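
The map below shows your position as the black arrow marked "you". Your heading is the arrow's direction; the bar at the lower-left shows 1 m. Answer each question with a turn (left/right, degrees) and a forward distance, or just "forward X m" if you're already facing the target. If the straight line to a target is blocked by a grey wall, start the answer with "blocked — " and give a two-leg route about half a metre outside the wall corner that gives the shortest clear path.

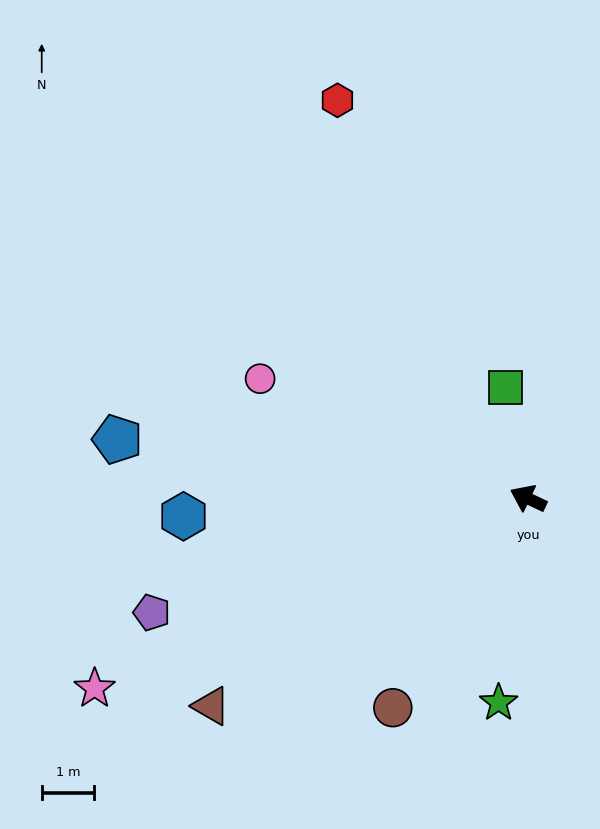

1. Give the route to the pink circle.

forward 5.6 m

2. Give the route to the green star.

turn left 107°, forward 3.9 m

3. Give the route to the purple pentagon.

turn left 42°, forward 7.5 m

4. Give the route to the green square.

turn right 53°, forward 2.2 m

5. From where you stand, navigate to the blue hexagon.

turn left 28°, forward 6.6 m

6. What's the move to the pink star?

turn left 49°, forward 9.0 m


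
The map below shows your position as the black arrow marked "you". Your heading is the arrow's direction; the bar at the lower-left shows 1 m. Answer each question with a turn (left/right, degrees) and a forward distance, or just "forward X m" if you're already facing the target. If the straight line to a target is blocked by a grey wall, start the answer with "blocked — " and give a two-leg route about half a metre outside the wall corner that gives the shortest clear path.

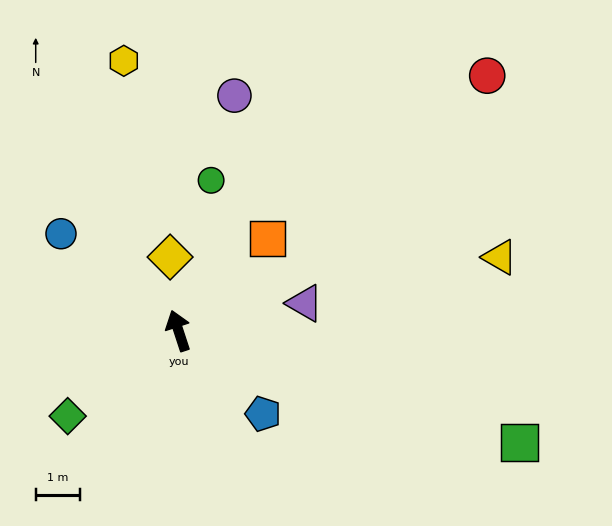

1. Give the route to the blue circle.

turn left 32°, forward 3.4 m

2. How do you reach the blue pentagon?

turn right 153°, forward 2.7 m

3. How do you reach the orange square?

turn right 62°, forward 2.9 m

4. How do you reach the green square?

turn right 126°, forward 8.0 m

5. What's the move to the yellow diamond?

turn right 12°, forward 1.7 m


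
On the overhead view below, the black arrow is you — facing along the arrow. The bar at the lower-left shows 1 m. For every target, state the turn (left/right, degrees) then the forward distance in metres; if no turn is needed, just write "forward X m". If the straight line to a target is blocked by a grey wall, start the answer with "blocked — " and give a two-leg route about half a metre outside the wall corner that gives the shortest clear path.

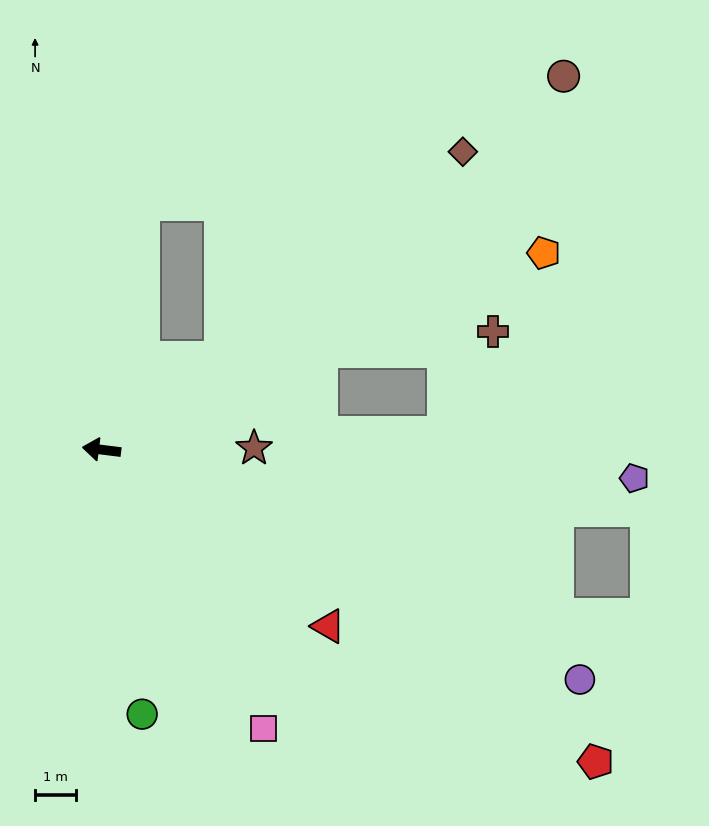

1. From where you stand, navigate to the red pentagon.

turn left 155°, forward 14.1 m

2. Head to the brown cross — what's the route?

blocked — turn right 149°, forward 5.8 m, then turn right 18°, forward 4.2 m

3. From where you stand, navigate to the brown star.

turn right 172°, forward 3.7 m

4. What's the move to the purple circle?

turn left 161°, forward 12.8 m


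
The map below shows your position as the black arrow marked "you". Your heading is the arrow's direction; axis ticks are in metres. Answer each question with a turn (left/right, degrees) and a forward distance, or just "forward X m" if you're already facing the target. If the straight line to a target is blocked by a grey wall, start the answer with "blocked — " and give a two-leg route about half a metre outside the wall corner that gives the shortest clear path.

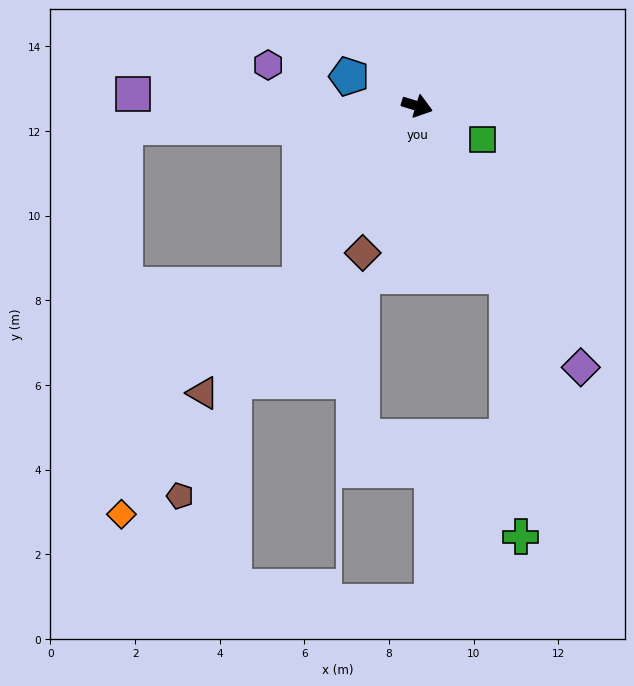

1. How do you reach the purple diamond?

turn right 41°, forward 7.3 m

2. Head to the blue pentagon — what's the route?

turn left 174°, forward 1.8 m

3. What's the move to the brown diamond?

turn right 93°, forward 3.7 m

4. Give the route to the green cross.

blocked — turn right 45°, forward 4.5 m, then turn right 25°, forward 6.2 m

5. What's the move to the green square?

turn right 10°, forward 1.7 m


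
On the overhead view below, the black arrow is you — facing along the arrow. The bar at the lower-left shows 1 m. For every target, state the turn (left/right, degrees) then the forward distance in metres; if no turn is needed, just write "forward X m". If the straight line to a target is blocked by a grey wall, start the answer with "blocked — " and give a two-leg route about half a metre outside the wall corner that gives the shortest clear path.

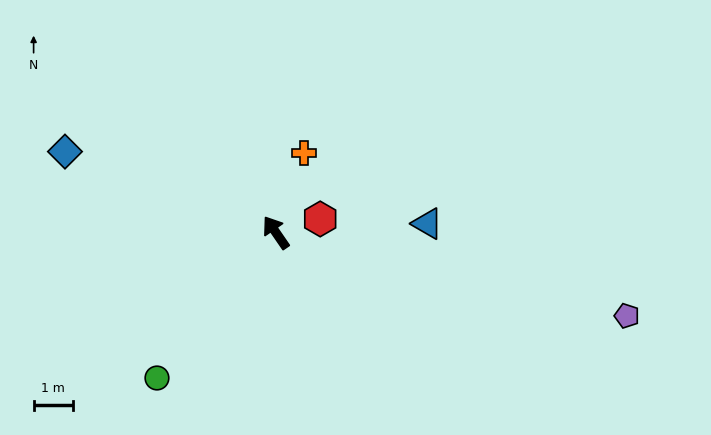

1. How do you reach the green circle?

turn left 106°, forward 4.8 m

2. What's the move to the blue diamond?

turn left 34°, forward 5.7 m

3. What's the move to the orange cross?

turn right 54°, forward 2.1 m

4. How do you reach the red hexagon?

turn right 108°, forward 1.2 m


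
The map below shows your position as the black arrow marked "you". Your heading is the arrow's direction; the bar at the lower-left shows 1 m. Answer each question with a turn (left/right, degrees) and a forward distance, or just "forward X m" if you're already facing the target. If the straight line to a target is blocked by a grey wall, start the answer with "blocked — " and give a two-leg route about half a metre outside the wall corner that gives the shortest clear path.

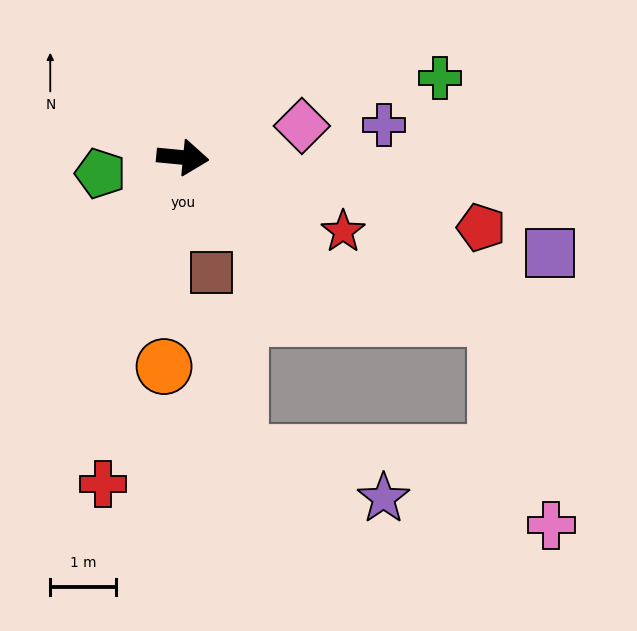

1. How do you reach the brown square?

turn right 71°, forward 1.8 m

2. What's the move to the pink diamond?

turn left 20°, forward 1.9 m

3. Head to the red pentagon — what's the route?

turn right 8°, forward 4.7 m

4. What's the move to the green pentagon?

turn right 164°, forward 1.3 m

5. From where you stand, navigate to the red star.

turn right 19°, forward 2.7 m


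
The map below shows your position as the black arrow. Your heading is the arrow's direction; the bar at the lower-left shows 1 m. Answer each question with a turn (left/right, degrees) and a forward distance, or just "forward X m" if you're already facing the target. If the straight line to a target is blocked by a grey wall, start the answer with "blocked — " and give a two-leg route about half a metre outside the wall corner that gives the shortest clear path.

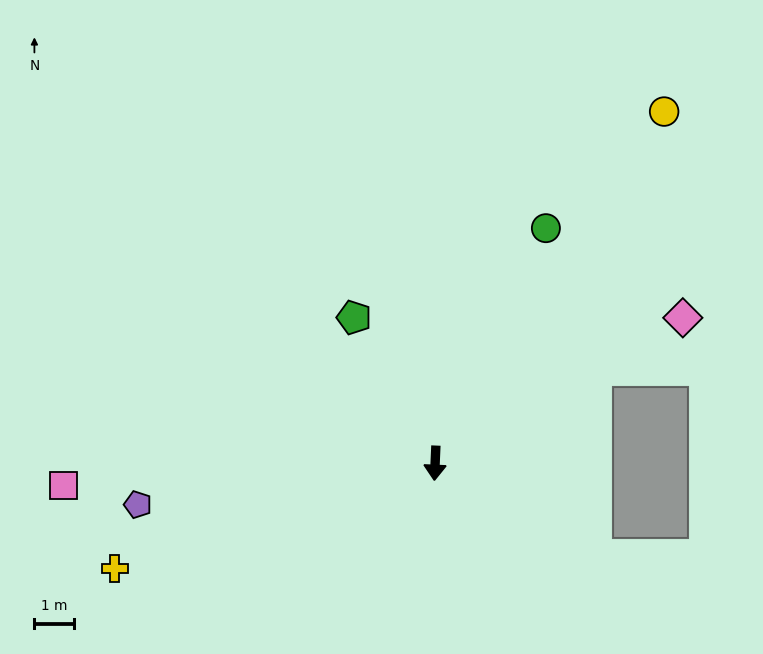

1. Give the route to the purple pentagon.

turn right 80°, forward 7.7 m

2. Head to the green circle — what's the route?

turn left 157°, forward 6.6 m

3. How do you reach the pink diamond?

turn left 123°, forward 7.3 m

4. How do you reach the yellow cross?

turn right 69°, forward 8.6 m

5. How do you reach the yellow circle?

turn left 149°, forward 10.7 m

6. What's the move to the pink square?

turn right 84°, forward 9.5 m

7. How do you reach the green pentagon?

turn right 148°, forward 4.3 m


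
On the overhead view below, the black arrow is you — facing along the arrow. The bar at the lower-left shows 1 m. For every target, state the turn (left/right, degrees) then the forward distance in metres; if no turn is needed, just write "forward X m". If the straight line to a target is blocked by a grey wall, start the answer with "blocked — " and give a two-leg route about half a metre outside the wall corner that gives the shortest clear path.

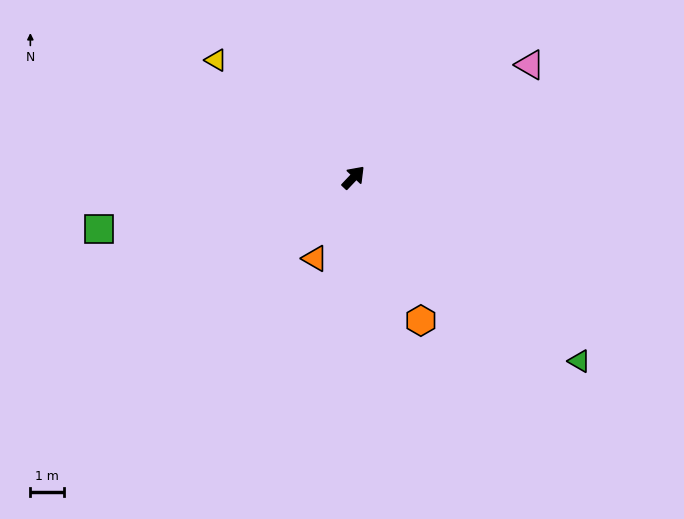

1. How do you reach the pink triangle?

turn right 14°, forward 6.1 m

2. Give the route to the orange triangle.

turn right 162°, forward 2.6 m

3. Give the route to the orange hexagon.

turn right 111°, forward 4.6 m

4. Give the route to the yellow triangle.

turn left 93°, forward 5.3 m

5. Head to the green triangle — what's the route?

turn right 86°, forward 8.5 m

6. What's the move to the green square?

turn left 145°, forward 7.6 m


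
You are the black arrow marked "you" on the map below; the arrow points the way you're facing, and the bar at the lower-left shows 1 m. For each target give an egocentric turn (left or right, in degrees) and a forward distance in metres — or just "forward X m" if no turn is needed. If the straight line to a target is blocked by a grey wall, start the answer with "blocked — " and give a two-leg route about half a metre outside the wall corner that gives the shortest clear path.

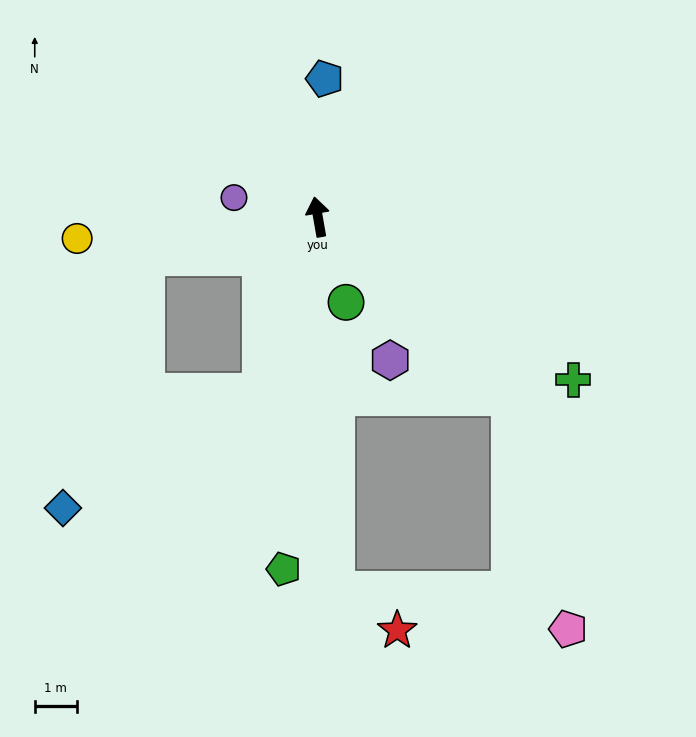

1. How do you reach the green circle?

turn right 172°, forward 2.1 m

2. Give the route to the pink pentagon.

blocked — turn right 144°, forward 6.2 m, then turn right 31°, forward 5.7 m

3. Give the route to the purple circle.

turn left 67°, forward 2.0 m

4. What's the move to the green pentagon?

turn left 165°, forward 8.4 m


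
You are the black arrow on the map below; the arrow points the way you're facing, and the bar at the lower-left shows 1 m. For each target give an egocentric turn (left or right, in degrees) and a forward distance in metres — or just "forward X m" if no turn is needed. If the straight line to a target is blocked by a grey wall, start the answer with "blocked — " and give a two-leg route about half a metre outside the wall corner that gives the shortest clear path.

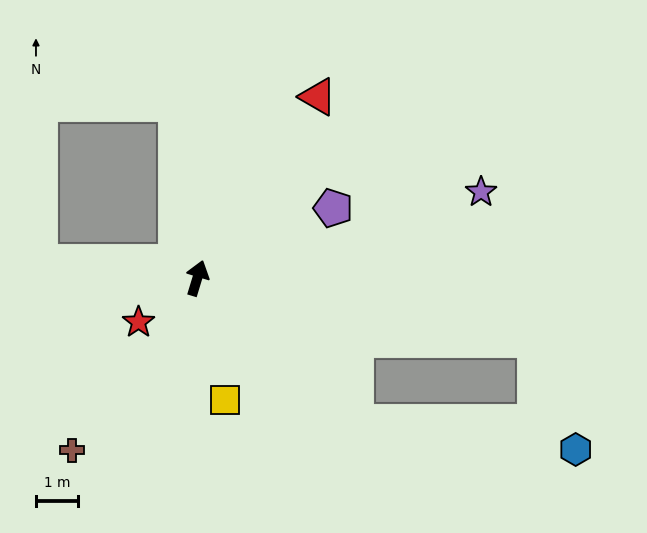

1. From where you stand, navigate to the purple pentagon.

turn right 46°, forward 3.6 m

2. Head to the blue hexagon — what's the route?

blocked — turn right 115°, forward 5.1 m, then turn left 35°, forward 5.3 m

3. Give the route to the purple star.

turn right 56°, forward 7.1 m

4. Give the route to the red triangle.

turn right 17°, forward 5.2 m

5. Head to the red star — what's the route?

turn left 144°, forward 1.8 m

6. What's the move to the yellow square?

turn right 150°, forward 3.0 m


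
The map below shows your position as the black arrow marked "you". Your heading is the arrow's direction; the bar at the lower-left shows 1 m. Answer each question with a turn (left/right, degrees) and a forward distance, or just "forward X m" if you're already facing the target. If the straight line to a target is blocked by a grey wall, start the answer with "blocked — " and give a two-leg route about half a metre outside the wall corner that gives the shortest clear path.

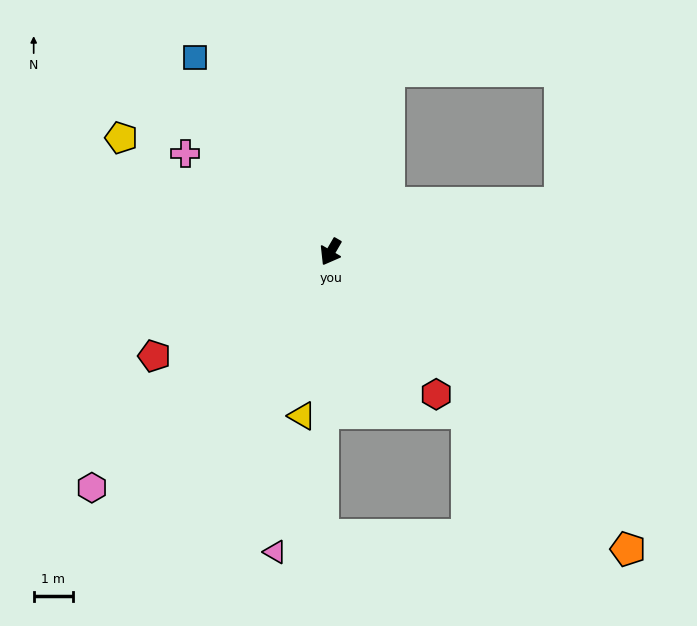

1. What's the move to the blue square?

turn right 115°, forward 6.0 m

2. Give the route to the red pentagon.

turn right 29°, forward 5.2 m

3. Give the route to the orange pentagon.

turn left 75°, forward 10.7 m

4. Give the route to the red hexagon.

turn left 67°, forward 4.5 m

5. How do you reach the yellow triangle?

turn left 20°, forward 4.2 m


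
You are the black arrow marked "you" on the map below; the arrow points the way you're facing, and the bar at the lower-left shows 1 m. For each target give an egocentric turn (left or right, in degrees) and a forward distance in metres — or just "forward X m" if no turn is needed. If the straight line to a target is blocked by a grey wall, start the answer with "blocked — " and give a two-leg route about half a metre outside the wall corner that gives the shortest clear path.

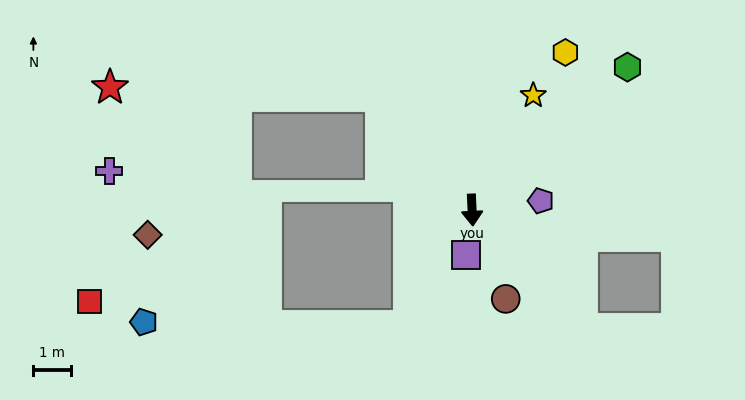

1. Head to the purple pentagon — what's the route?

turn left 95°, forward 1.8 m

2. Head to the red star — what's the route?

blocked — turn right 144°, forward 3.9 m, then turn left 50°, forward 7.2 m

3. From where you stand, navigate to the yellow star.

turn left 149°, forward 3.5 m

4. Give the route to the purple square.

turn right 11°, forward 1.2 m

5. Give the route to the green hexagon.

turn left 130°, forward 5.6 m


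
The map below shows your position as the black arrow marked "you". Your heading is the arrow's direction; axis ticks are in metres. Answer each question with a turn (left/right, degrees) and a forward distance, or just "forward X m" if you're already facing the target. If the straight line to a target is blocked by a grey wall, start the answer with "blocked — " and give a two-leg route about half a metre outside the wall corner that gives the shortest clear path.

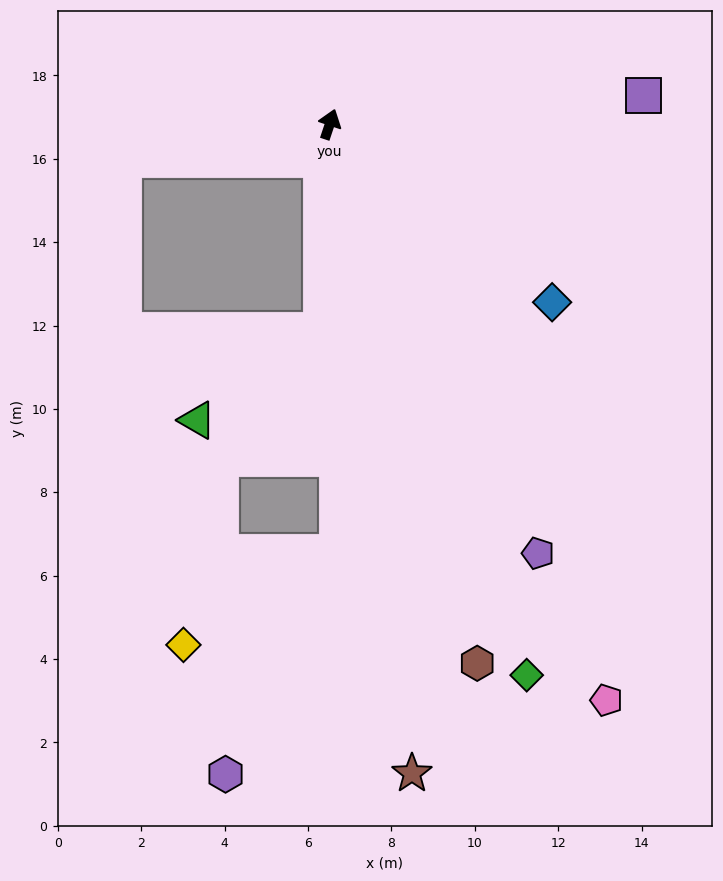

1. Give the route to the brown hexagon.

turn right 146°, forward 13.4 m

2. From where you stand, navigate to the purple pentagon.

turn right 136°, forward 11.4 m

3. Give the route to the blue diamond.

turn right 110°, forward 6.8 m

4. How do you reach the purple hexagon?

blocked — turn right 161°, forward 10.3 m, then turn right 27°, forward 6.0 m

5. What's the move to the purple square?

turn right 66°, forward 7.6 m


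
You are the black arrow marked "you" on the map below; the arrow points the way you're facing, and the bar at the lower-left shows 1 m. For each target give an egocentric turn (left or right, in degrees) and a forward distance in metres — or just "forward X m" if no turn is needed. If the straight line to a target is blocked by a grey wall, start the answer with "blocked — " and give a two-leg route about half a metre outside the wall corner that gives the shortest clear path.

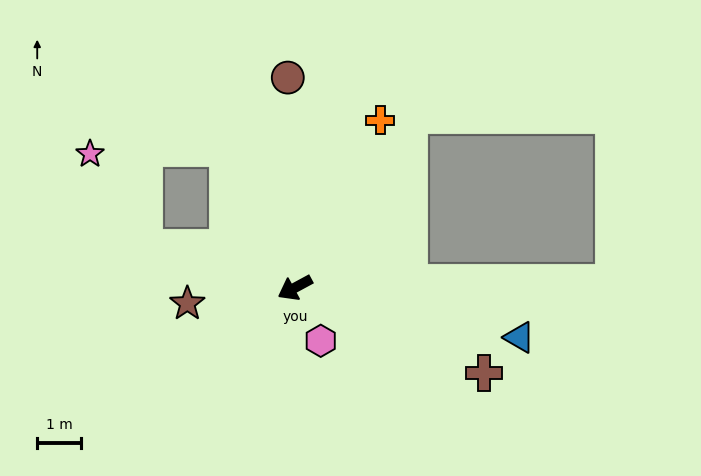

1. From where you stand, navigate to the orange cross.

turn right 145°, forward 4.3 m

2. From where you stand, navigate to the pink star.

blocked — turn right 43°, forward 3.6 m, then turn right 45°, forward 2.5 m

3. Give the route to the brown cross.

turn left 127°, forward 4.8 m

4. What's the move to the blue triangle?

turn left 139°, forward 5.3 m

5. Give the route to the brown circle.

turn right 116°, forward 4.8 m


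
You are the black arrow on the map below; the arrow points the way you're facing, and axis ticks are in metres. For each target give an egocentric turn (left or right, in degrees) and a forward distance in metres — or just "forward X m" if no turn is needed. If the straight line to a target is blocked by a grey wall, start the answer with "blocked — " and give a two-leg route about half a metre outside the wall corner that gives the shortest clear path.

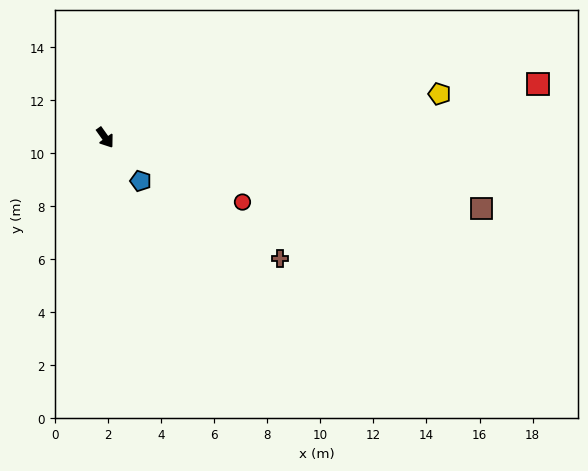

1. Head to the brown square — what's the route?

turn left 44°, forward 14.4 m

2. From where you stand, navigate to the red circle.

turn left 29°, forward 5.7 m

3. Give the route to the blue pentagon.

turn left 4°, forward 2.1 m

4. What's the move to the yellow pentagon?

turn left 62°, forward 12.7 m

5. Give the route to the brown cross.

turn left 20°, forward 8.0 m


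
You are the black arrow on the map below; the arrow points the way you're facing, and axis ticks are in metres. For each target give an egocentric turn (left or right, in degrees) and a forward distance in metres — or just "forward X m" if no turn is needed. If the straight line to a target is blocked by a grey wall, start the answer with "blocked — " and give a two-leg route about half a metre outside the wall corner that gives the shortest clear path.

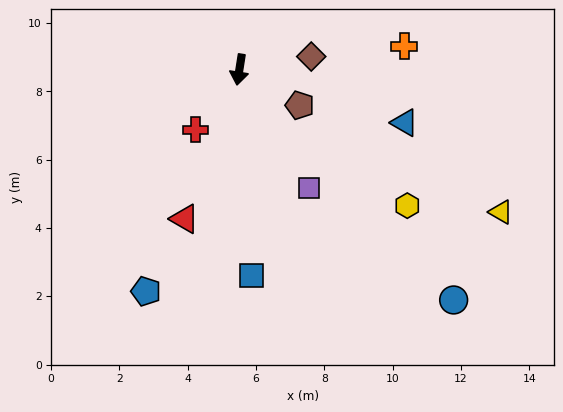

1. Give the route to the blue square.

turn left 12°, forward 6.0 m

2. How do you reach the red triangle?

turn right 11°, forward 4.7 m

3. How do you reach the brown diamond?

turn left 109°, forward 2.1 m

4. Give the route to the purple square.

turn left 39°, forward 4.0 m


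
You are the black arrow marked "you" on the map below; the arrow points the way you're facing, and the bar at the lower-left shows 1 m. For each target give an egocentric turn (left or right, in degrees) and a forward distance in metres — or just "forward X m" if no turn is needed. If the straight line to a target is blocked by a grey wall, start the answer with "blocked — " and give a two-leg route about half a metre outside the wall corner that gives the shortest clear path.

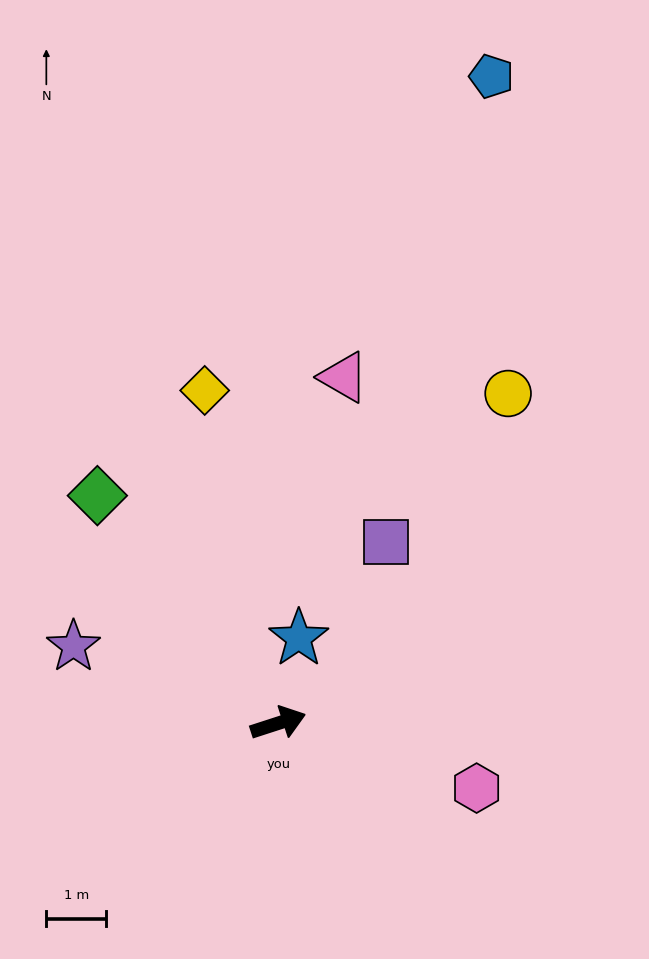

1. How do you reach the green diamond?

turn left 111°, forward 4.9 m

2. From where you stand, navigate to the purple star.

turn left 141°, forward 3.7 m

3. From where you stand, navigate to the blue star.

turn left 58°, forward 1.5 m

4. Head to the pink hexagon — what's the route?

turn right 36°, forward 3.5 m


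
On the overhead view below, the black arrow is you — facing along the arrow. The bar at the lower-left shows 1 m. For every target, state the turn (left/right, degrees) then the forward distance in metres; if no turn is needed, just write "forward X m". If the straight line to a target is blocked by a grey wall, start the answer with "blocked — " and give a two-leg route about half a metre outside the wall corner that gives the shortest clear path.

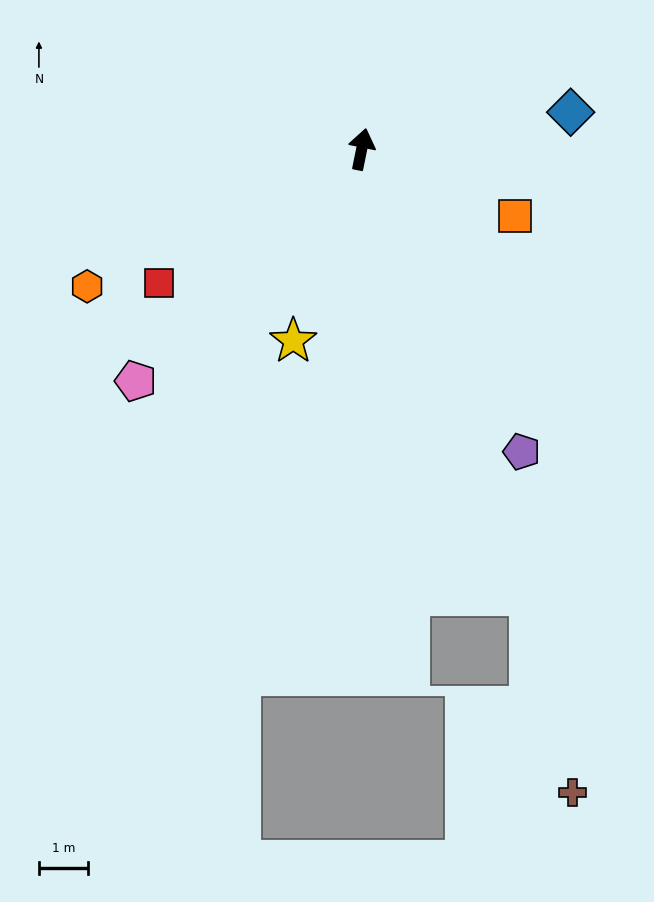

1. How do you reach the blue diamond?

turn right 68°, forward 4.4 m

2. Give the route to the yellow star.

turn left 172°, forward 4.2 m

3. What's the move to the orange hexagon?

turn left 128°, forward 6.3 m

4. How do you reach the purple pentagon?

turn right 141°, forward 7.0 m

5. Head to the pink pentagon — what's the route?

turn left 147°, forward 6.7 m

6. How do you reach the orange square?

turn right 102°, forward 3.4 m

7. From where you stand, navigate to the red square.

turn left 135°, forward 5.0 m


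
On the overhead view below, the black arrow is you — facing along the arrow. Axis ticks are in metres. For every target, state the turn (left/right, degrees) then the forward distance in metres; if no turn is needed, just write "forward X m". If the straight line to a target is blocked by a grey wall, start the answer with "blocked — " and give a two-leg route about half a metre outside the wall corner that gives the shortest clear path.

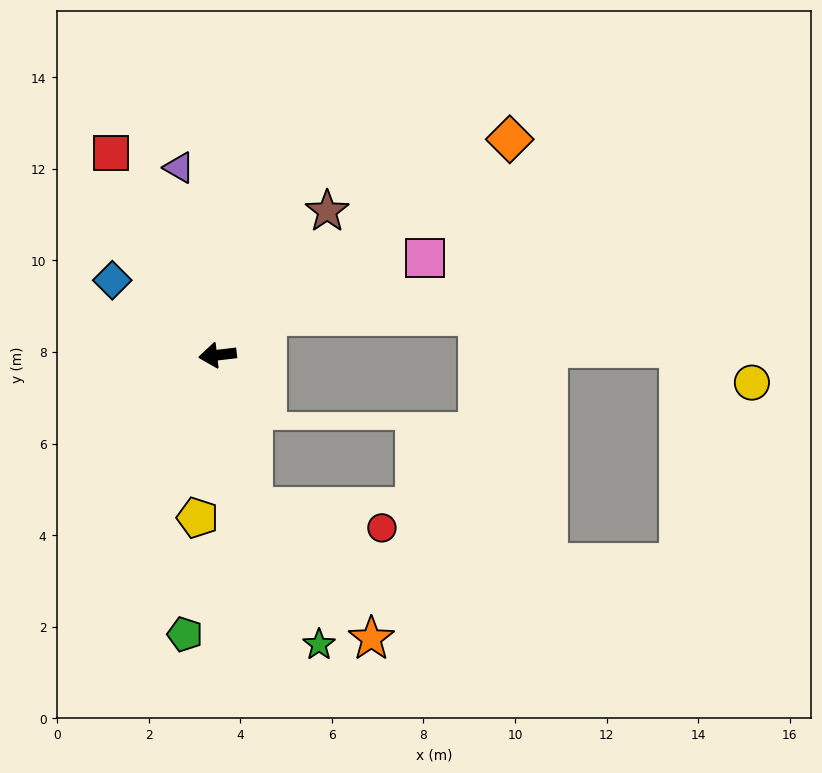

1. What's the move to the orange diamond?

turn right 150°, forward 7.9 m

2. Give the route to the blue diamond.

turn right 42°, forward 2.8 m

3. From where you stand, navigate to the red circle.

blocked — turn left 97°, forward 3.4 m, then turn left 67°, forward 2.9 m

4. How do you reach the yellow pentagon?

turn left 76°, forward 3.6 m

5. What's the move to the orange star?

blocked — turn left 97°, forward 3.4 m, then turn left 28°, forward 3.9 m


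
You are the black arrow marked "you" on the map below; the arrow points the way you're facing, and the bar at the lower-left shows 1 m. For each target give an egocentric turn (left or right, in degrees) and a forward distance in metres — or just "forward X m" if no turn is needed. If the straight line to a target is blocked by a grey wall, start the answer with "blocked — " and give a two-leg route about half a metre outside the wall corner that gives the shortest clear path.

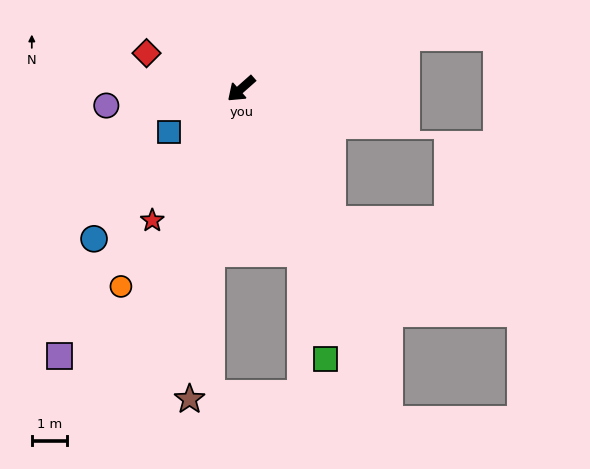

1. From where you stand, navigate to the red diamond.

turn right 62°, forward 2.8 m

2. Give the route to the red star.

turn left 14°, forward 4.5 m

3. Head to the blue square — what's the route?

turn right 11°, forward 2.4 m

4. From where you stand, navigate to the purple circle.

turn right 34°, forward 3.8 m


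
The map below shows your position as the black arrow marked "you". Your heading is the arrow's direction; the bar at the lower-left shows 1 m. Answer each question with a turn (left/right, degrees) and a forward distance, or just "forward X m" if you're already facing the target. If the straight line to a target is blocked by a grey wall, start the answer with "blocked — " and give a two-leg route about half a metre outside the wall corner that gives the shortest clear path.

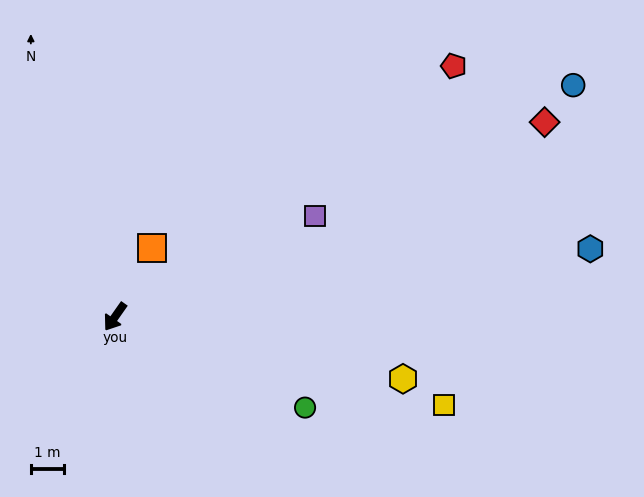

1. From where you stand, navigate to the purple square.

turn left 152°, forward 6.8 m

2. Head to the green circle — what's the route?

turn left 100°, forward 6.4 m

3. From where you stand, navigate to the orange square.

turn right 173°, forward 2.4 m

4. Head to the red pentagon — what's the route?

turn left 162°, forward 12.7 m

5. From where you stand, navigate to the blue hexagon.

turn left 133°, forward 14.5 m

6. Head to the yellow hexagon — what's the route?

turn left 113°, forward 8.9 m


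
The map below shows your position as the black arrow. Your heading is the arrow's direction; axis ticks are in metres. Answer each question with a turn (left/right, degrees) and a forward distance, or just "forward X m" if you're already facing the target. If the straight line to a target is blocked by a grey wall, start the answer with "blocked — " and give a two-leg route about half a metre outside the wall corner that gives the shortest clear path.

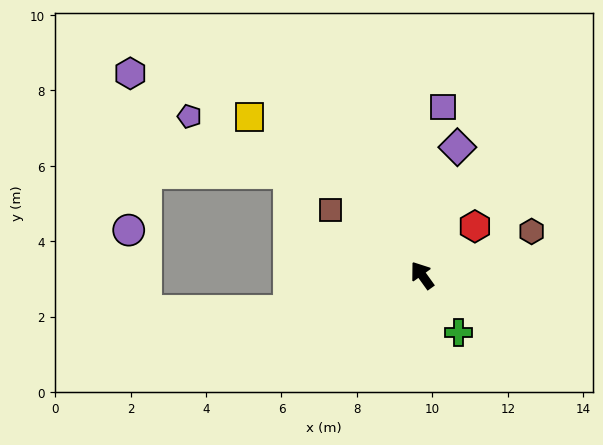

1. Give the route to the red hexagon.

turn right 83°, forward 1.9 m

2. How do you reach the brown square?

turn left 19°, forward 3.0 m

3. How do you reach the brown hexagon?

turn right 104°, forward 3.1 m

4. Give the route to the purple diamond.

turn right 51°, forward 3.5 m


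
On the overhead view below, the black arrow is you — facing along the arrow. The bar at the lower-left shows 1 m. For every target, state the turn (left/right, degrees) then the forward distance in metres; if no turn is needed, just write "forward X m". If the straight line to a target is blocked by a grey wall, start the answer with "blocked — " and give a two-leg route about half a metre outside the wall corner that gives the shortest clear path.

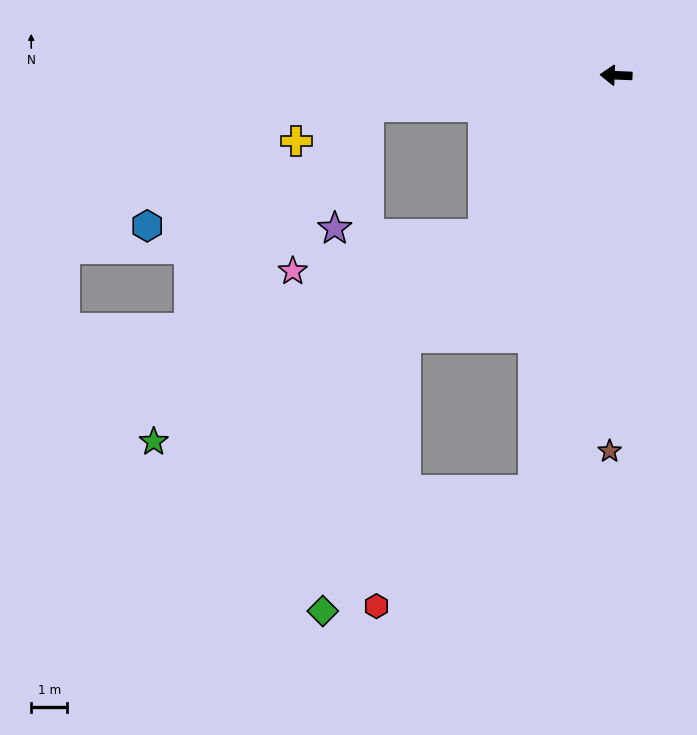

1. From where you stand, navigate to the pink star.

blocked — turn left 53°, forward 5.7 m, then turn right 40°, forward 5.4 m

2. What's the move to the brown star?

turn left 91°, forward 10.4 m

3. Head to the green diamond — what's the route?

blocked — turn left 54°, forward 9.3 m, then turn left 21°, forward 7.9 m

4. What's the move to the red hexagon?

blocked — turn left 54°, forward 9.3 m, then turn left 32°, forward 7.5 m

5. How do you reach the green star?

blocked — turn left 53°, forward 5.7 m, then turn right 19°, forward 10.8 m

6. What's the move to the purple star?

blocked — turn left 10°, forward 6.9 m, then turn left 67°, forward 3.5 m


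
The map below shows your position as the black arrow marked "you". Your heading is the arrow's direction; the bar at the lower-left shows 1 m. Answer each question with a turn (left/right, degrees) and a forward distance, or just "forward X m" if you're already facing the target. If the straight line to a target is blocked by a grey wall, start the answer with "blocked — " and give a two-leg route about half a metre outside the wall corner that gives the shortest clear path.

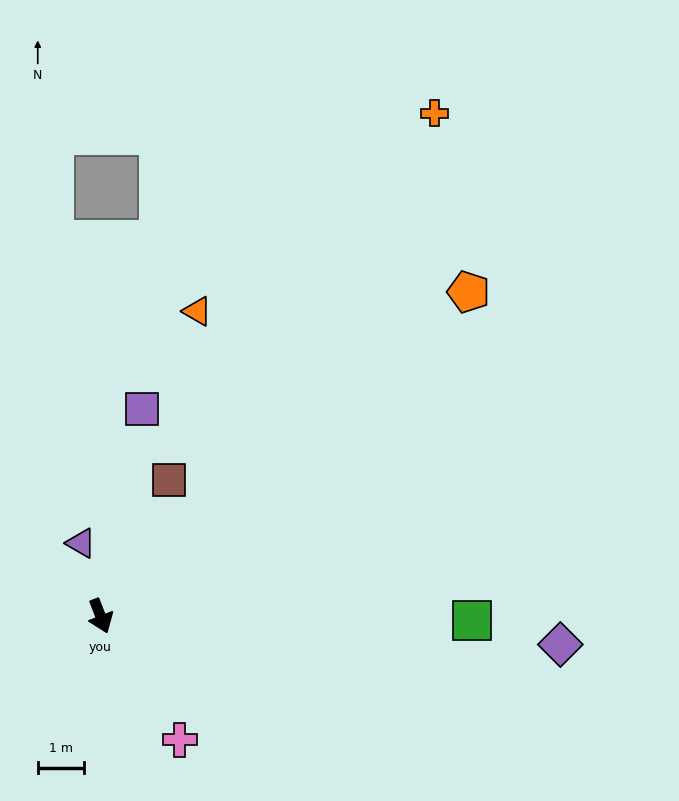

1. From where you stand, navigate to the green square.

turn left 68°, forward 8.0 m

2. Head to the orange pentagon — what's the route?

turn left 110°, forward 10.6 m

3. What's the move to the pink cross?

turn left 11°, forward 3.2 m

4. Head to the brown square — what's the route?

turn left 132°, forward 3.3 m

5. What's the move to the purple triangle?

turn left 174°, forward 1.6 m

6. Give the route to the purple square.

turn left 147°, forward 4.6 m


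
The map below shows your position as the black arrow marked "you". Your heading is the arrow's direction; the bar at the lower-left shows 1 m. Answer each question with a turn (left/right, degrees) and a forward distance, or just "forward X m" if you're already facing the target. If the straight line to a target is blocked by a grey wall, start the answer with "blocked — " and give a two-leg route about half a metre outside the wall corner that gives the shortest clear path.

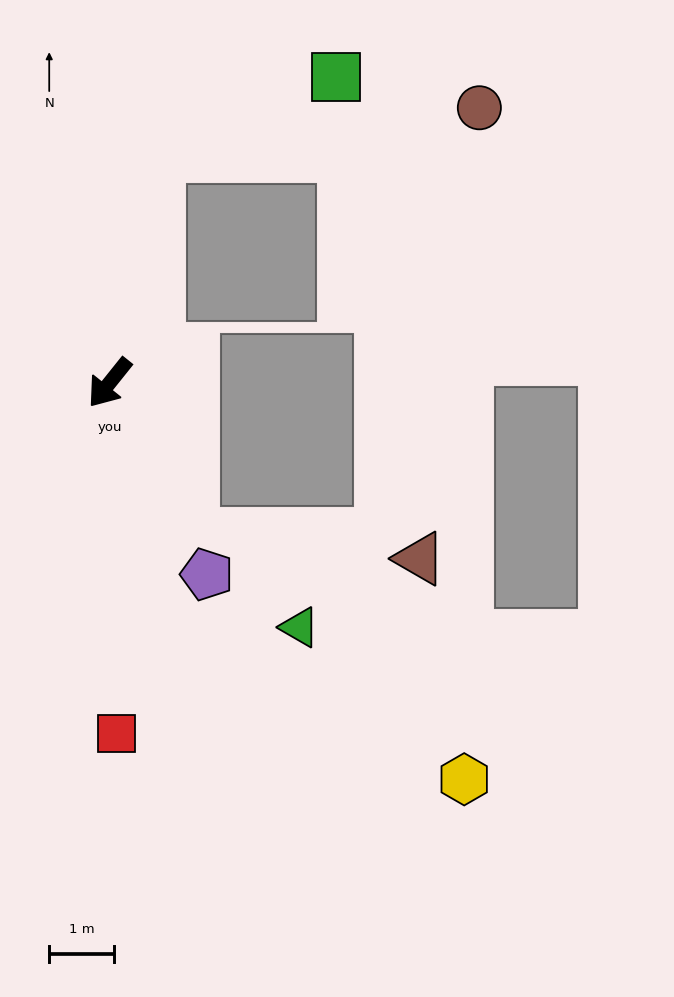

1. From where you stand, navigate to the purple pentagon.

turn left 66°, forward 3.3 m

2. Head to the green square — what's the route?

blocked — turn right 153°, forward 3.6 m, then turn right 55°, forward 3.0 m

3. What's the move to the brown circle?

blocked — turn right 153°, forward 3.6 m, then turn right 70°, forward 5.0 m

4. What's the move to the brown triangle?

blocked — turn left 67°, forward 2.7 m, then turn left 56°, forward 3.6 m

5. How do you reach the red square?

turn left 40°, forward 5.5 m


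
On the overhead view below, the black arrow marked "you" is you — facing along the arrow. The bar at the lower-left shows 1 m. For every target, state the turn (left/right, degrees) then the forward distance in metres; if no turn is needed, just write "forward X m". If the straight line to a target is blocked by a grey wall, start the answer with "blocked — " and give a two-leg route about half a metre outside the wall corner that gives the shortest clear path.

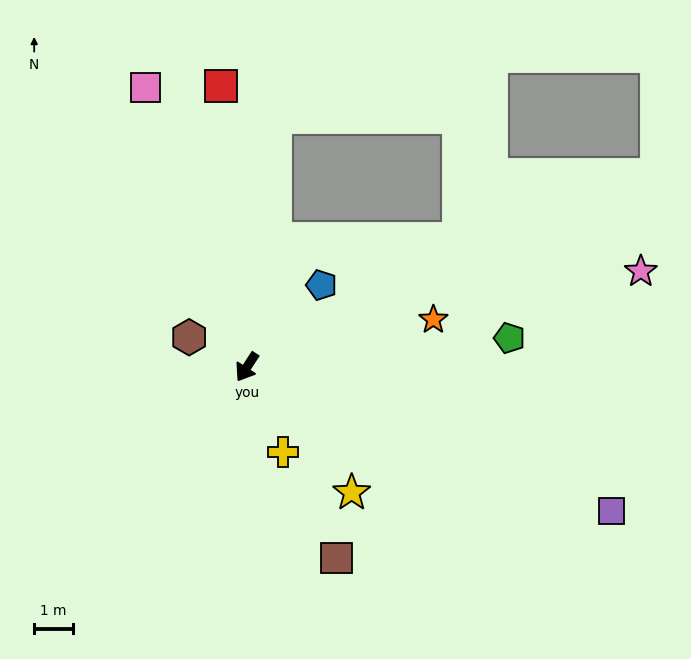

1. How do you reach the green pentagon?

turn left 129°, forward 6.8 m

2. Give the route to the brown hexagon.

turn right 84°, forward 1.7 m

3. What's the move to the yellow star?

turn left 73°, forward 4.2 m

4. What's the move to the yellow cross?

turn left 56°, forward 2.4 m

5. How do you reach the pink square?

turn right 127°, forward 7.7 m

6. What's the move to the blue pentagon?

turn left 171°, forward 2.9 m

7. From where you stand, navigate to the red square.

turn right 142°, forward 7.3 m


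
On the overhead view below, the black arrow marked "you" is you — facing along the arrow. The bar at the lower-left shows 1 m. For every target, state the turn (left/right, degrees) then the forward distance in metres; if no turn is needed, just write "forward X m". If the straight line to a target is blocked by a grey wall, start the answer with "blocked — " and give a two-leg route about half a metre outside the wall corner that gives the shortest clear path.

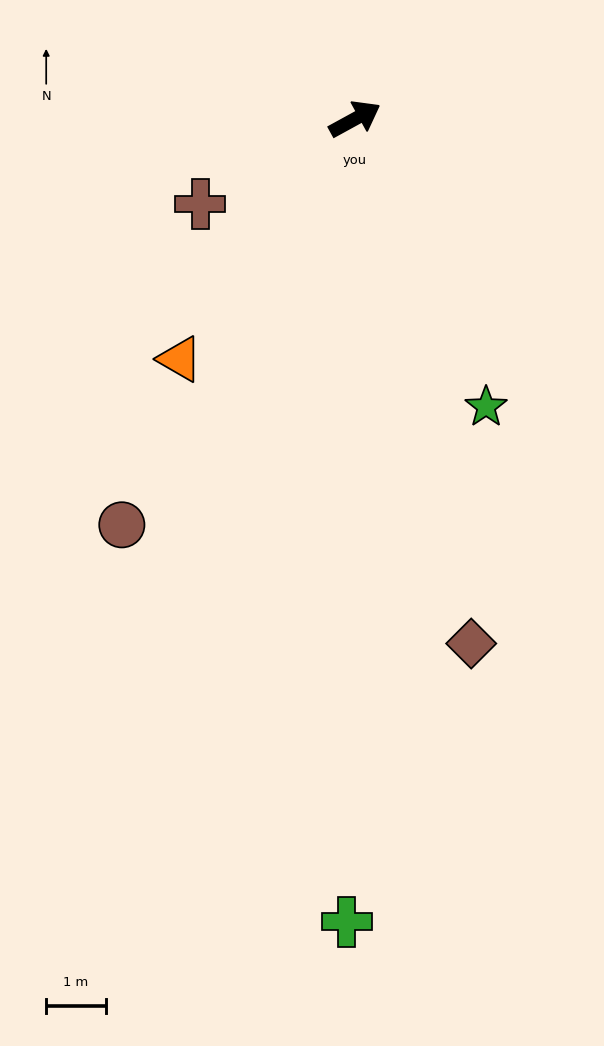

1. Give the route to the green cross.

turn right 119°, forward 13.5 m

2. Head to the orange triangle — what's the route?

turn right 155°, forward 5.0 m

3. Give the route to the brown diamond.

turn right 106°, forward 9.0 m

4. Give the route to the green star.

turn right 94°, forward 5.3 m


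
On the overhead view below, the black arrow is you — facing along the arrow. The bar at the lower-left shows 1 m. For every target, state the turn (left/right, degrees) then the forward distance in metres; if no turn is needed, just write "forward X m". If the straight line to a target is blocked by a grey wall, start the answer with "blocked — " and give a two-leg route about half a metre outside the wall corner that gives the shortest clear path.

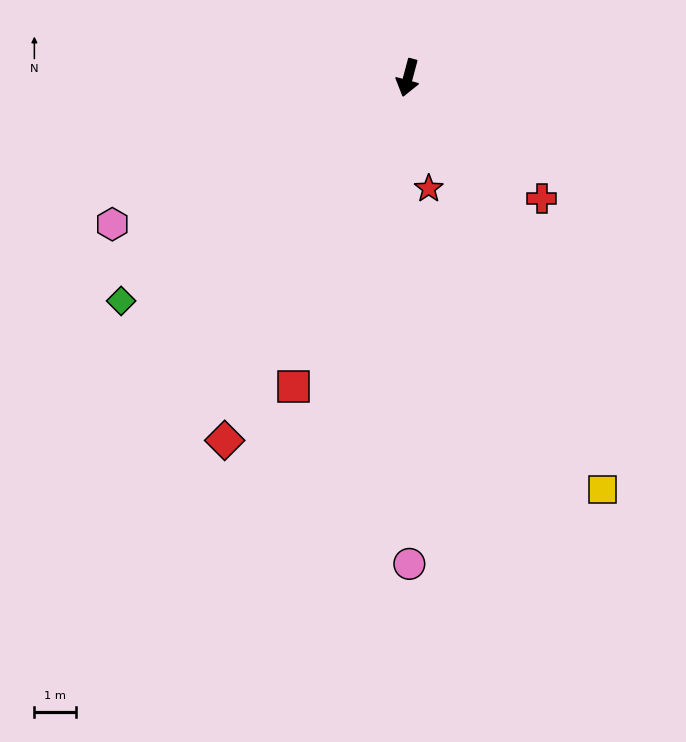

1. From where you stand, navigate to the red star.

turn left 26°, forward 2.7 m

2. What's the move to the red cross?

turn left 63°, forward 4.3 m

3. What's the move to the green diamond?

turn right 37°, forward 8.6 m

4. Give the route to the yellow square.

turn left 40°, forward 10.8 m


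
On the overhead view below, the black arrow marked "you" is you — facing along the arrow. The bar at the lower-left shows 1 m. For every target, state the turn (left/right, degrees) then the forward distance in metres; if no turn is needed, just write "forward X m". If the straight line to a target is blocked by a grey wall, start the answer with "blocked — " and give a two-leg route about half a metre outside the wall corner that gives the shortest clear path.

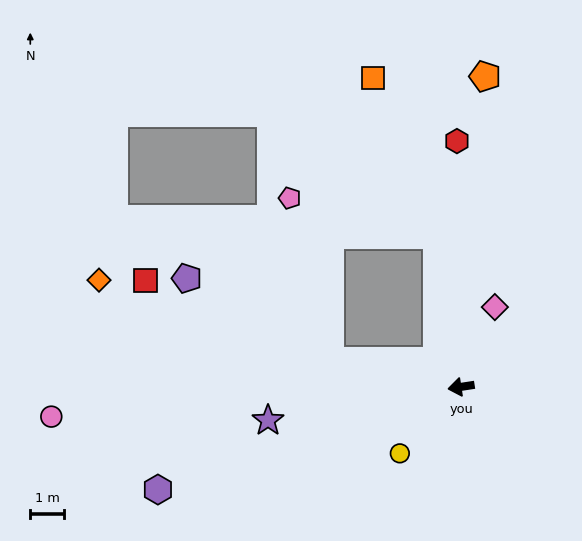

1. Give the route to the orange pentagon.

turn right 103°, forward 9.3 m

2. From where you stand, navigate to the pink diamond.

turn right 122°, forward 2.6 m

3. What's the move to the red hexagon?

turn right 98°, forward 7.4 m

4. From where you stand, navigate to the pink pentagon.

blocked — turn right 20°, forward 4.0 m, then turn right 65°, forward 5.0 m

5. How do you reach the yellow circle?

turn left 39°, forward 2.7 m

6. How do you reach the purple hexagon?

turn left 10°, forward 9.6 m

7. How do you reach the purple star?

forward 5.9 m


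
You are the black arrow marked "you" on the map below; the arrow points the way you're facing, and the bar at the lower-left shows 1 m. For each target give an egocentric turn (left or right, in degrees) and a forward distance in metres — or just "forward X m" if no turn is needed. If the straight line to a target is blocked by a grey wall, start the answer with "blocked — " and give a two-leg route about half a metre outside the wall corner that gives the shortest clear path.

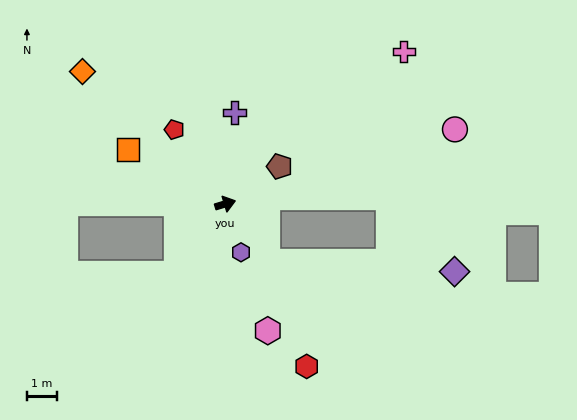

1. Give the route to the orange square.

turn left 134°, forward 3.7 m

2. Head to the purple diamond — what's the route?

blocked — turn right 71°, forward 2.4 m, then turn left 51°, forward 6.2 m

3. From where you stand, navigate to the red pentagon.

turn left 108°, forward 3.0 m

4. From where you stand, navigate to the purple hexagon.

turn right 89°, forward 1.7 m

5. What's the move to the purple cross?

turn left 67°, forward 3.1 m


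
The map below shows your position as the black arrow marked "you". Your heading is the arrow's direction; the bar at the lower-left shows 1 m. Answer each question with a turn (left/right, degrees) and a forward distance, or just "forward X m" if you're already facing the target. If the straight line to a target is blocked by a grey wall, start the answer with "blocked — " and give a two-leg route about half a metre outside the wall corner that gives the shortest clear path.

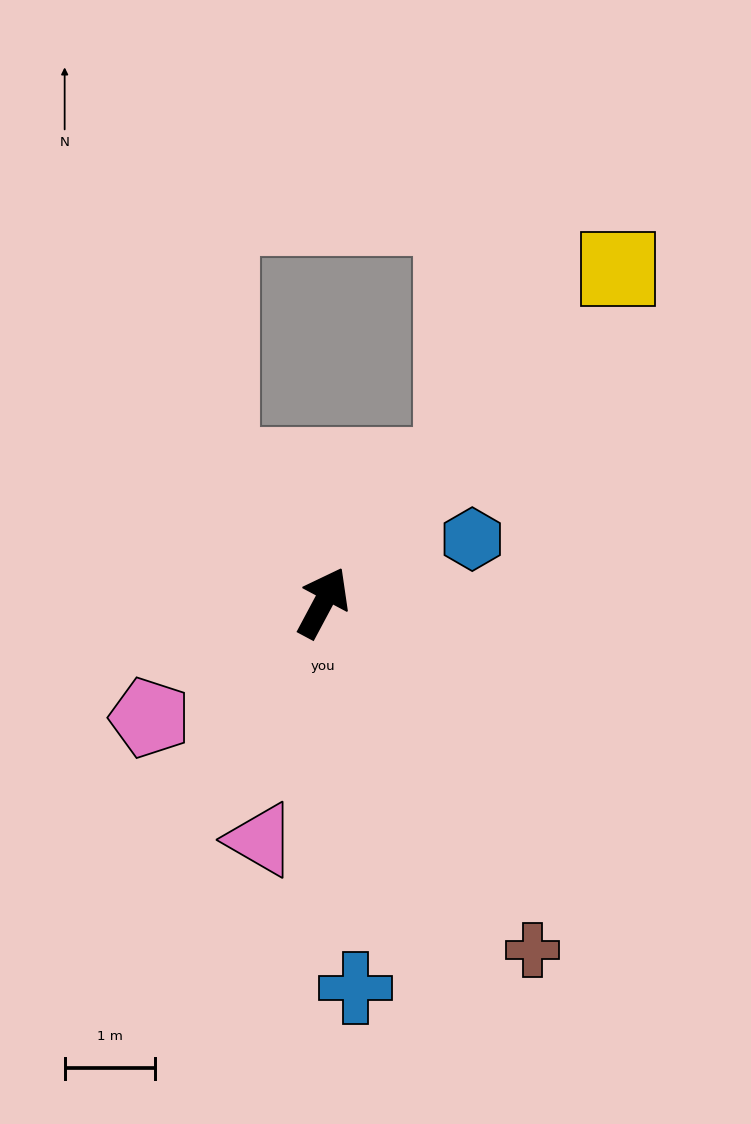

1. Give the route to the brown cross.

turn right 121°, forward 4.5 m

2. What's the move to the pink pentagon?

turn left 152°, forward 2.3 m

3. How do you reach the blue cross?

turn right 147°, forward 4.3 m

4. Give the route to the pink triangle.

turn right 167°, forward 2.7 m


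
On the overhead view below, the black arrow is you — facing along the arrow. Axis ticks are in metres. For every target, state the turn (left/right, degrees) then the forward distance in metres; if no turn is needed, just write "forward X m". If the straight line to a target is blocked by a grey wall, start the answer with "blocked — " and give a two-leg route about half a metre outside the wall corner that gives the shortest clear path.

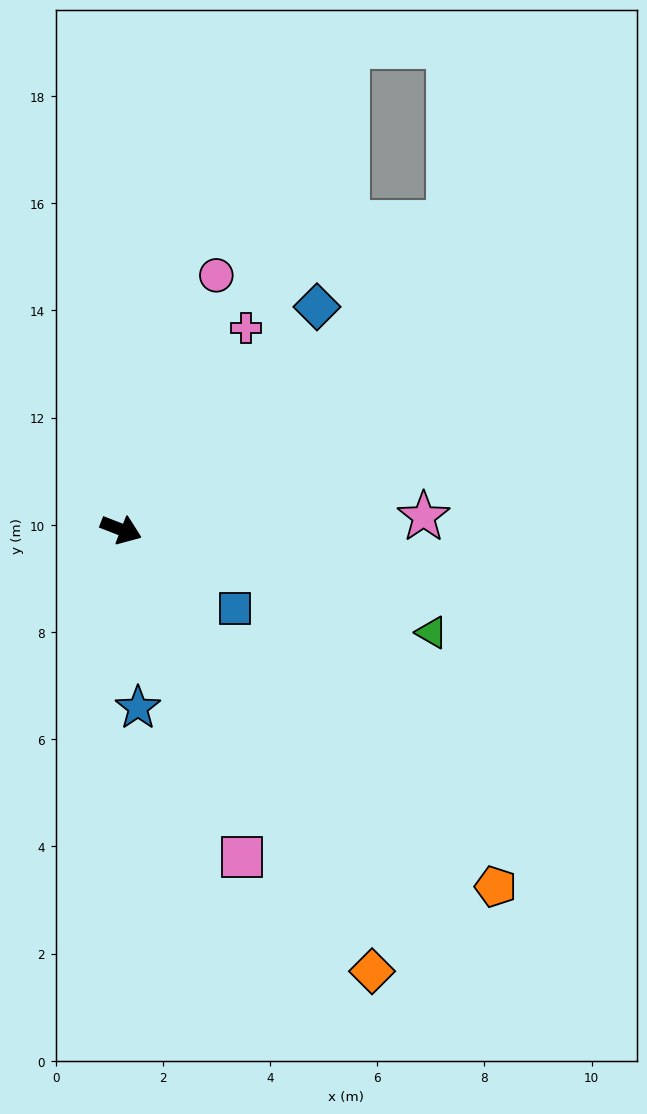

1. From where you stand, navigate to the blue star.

turn right 63°, forward 3.3 m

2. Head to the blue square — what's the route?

turn right 14°, forward 2.6 m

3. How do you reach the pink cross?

turn left 80°, forward 4.4 m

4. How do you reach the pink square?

turn right 48°, forward 6.5 m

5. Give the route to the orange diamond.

turn right 39°, forward 9.5 m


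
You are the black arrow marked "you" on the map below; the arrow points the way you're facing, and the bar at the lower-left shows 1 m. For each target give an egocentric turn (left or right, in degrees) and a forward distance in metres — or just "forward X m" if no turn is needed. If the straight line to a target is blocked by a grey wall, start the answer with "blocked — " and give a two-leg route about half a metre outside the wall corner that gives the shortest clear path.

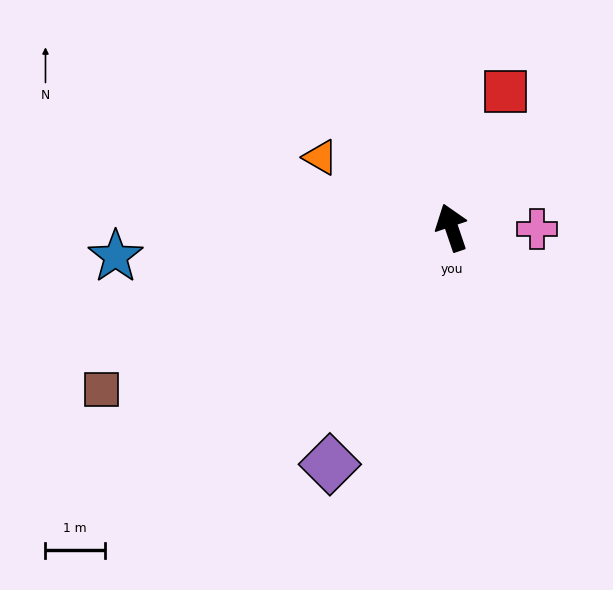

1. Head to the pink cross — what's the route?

turn right 110°, forward 1.4 m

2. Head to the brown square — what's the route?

turn left 96°, forward 6.5 m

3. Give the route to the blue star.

turn left 76°, forward 5.7 m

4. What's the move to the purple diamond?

turn left 134°, forward 4.5 m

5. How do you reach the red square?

turn right 40°, forward 2.5 m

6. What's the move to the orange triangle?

turn left 43°, forward 2.5 m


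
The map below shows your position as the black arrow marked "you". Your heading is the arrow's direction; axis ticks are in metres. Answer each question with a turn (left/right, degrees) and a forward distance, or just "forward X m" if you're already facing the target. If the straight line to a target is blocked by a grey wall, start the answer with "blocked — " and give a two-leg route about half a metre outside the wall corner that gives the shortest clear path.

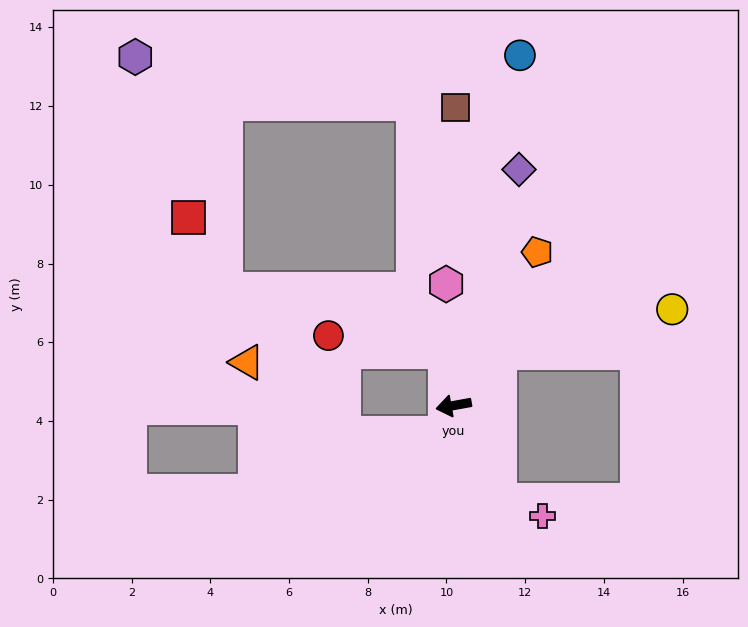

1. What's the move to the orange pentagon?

turn right 129°, forward 4.4 m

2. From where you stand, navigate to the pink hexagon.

turn right 97°, forward 3.1 m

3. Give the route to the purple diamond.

turn right 116°, forward 6.2 m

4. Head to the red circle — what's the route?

blocked — turn right 91°, forward 1.4 m, then turn left 72°, forward 3.0 m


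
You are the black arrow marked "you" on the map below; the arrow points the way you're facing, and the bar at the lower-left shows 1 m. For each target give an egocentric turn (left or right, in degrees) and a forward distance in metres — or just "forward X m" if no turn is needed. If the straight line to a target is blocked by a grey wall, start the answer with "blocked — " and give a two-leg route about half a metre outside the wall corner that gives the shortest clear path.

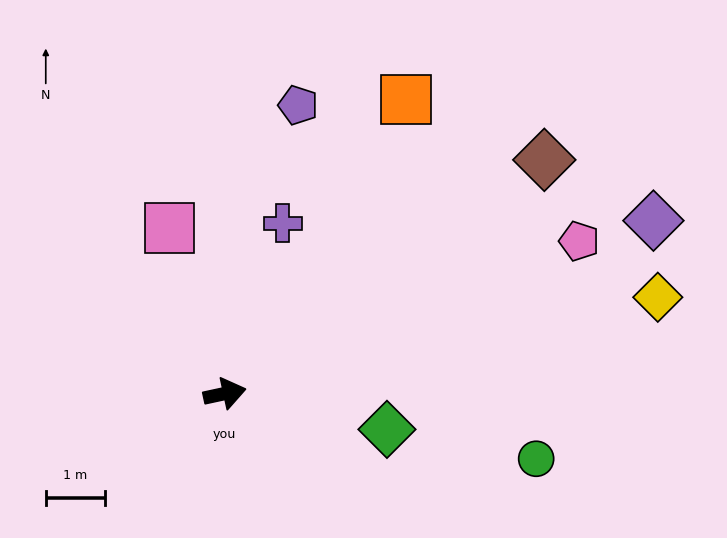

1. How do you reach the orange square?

turn left 46°, forward 5.8 m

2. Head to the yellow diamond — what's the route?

forward 7.5 m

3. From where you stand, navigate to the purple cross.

turn left 59°, forward 3.0 m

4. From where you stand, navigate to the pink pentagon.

turn left 11°, forward 6.5 m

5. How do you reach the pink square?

turn left 96°, forward 2.9 m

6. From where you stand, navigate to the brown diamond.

turn left 24°, forward 6.7 m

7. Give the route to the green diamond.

turn right 25°, forward 2.8 m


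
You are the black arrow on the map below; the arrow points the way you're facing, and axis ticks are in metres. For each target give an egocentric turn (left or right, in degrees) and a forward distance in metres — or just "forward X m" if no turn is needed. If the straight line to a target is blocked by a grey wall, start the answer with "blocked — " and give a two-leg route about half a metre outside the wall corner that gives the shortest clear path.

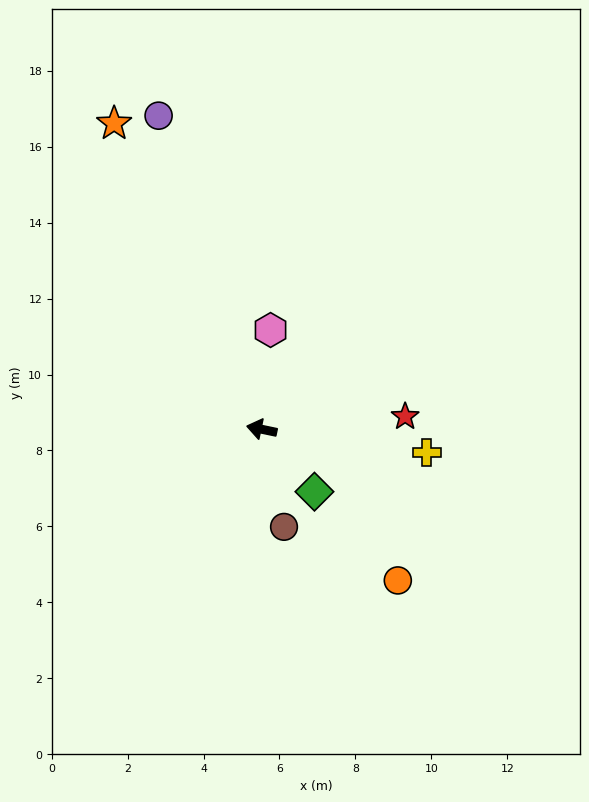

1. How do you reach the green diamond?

turn left 142°, forward 2.2 m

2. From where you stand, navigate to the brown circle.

turn left 115°, forward 2.6 m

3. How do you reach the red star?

turn right 163°, forward 3.8 m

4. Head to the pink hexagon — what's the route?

turn right 83°, forward 2.6 m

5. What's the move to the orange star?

turn right 52°, forward 8.9 m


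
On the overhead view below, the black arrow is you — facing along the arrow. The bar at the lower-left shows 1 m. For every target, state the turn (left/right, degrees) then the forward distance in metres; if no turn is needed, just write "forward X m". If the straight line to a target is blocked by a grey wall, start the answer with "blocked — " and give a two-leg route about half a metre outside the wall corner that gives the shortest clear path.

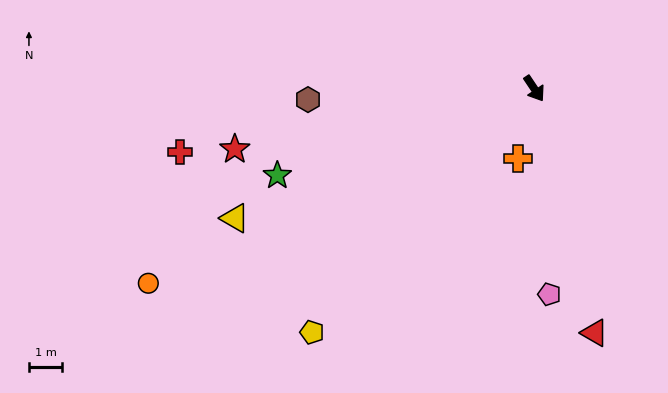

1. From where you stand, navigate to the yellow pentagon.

turn right 76°, forward 10.0 m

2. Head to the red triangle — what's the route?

turn right 20°, forward 7.6 m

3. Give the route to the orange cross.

turn right 47°, forward 2.2 m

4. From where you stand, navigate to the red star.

turn right 112°, forward 9.2 m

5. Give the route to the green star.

turn right 105°, forward 8.2 m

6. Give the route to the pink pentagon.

turn right 30°, forward 6.2 m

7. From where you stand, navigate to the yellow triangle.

turn right 100°, forward 9.9 m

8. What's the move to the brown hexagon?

turn right 121°, forward 6.8 m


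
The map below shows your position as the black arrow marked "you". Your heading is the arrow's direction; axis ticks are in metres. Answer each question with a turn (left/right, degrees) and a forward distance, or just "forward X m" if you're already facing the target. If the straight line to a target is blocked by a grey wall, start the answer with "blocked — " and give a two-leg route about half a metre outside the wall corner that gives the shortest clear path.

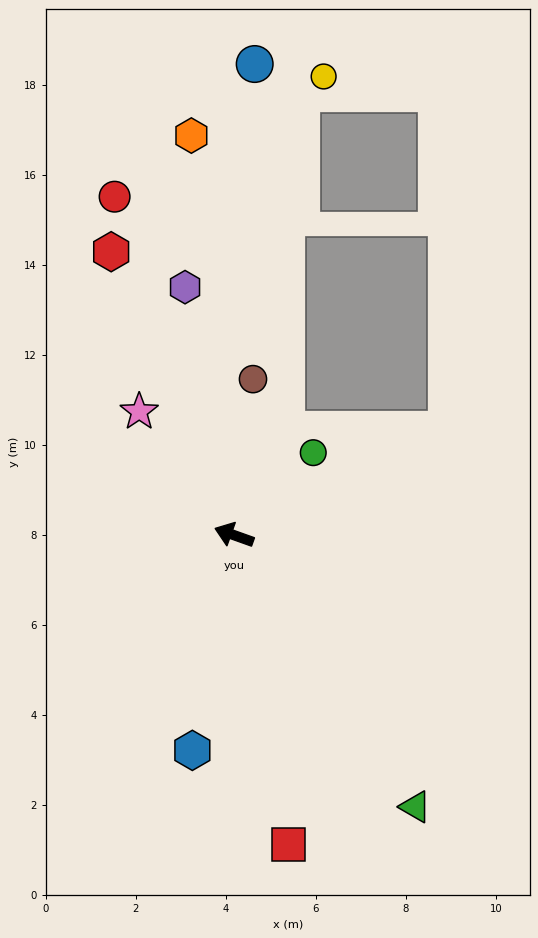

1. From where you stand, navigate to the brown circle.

turn right 77°, forward 3.5 m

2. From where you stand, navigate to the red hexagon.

turn right 47°, forward 6.9 m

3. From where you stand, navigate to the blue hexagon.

turn left 99°, forward 4.9 m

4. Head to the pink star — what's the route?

turn right 33°, forward 3.5 m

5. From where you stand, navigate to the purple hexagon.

turn right 59°, forward 5.6 m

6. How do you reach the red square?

turn left 120°, forward 7.0 m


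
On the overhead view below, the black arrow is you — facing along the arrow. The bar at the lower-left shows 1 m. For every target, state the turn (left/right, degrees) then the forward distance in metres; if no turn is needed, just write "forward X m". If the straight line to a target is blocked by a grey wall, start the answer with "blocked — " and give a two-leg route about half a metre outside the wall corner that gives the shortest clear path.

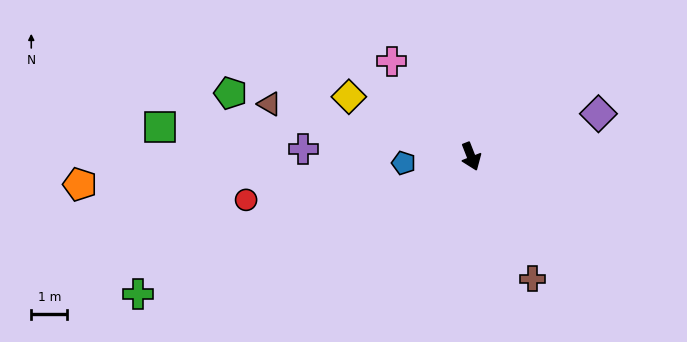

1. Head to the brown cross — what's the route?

turn left 5°, forward 3.8 m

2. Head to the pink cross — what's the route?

turn right 162°, forward 3.4 m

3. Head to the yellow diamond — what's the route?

turn right 137°, forward 3.8 m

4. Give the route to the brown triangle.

turn right 126°, forward 5.8 m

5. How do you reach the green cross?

turn right 89°, forward 10.0 m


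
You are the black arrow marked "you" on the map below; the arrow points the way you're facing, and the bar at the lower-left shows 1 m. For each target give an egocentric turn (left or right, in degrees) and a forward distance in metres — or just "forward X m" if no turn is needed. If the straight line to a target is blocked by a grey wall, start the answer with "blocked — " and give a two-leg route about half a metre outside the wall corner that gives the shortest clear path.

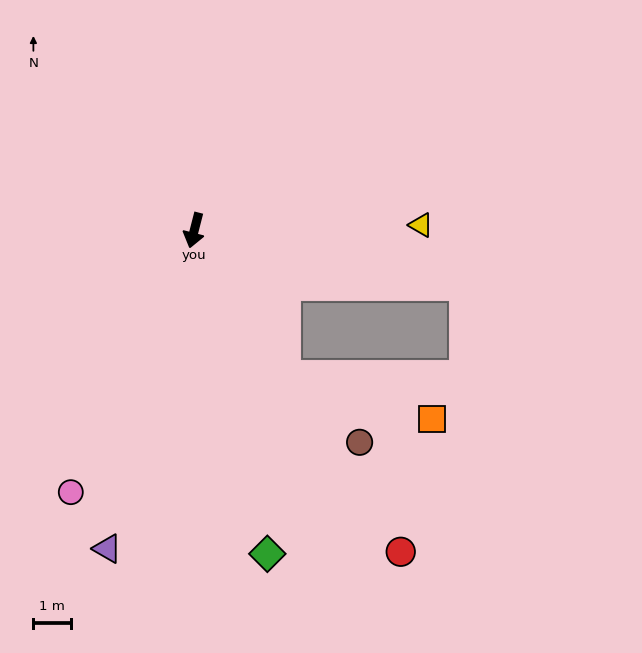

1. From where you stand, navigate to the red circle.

turn left 47°, forward 10.1 m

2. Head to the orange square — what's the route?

blocked — turn left 46°, forward 4.5 m, then turn left 42°, forward 4.1 m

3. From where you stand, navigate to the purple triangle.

forward 8.7 m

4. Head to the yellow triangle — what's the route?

turn left 106°, forward 6.0 m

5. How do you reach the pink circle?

turn right 11°, forward 7.7 m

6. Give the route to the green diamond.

turn left 27°, forward 8.8 m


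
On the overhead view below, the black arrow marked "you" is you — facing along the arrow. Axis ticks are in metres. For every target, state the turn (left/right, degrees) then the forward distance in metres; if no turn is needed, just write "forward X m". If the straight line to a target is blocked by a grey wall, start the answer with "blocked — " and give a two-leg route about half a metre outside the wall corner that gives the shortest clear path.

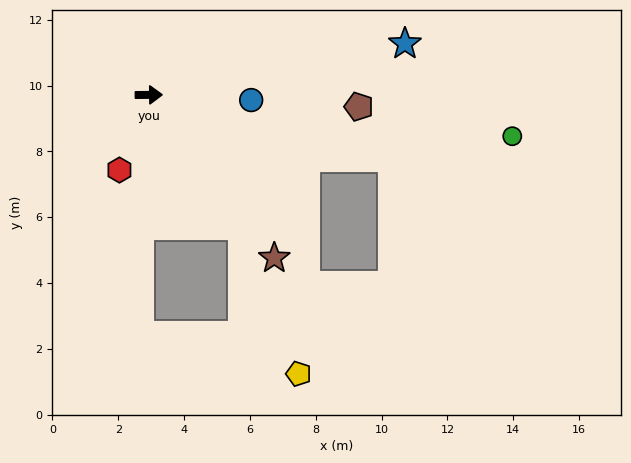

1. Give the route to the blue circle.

turn right 3°, forward 3.1 m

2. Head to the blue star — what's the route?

turn left 11°, forward 7.9 m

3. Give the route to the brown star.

turn right 53°, forward 6.3 m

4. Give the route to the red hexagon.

turn right 112°, forward 2.5 m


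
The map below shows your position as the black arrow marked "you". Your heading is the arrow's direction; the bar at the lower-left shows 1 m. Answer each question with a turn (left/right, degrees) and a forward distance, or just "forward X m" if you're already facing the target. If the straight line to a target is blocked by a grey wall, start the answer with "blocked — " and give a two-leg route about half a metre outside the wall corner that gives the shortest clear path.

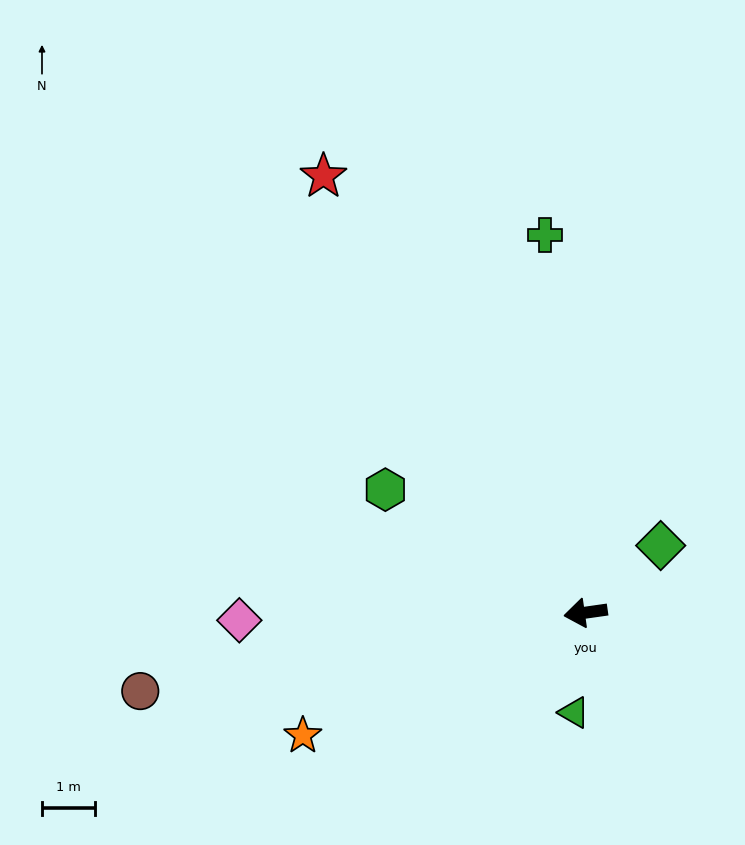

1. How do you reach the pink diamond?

turn right 7°, forward 6.5 m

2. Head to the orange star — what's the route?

turn left 15°, forward 5.8 m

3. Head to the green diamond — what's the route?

turn right 146°, forward 1.9 m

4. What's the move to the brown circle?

forward 8.6 m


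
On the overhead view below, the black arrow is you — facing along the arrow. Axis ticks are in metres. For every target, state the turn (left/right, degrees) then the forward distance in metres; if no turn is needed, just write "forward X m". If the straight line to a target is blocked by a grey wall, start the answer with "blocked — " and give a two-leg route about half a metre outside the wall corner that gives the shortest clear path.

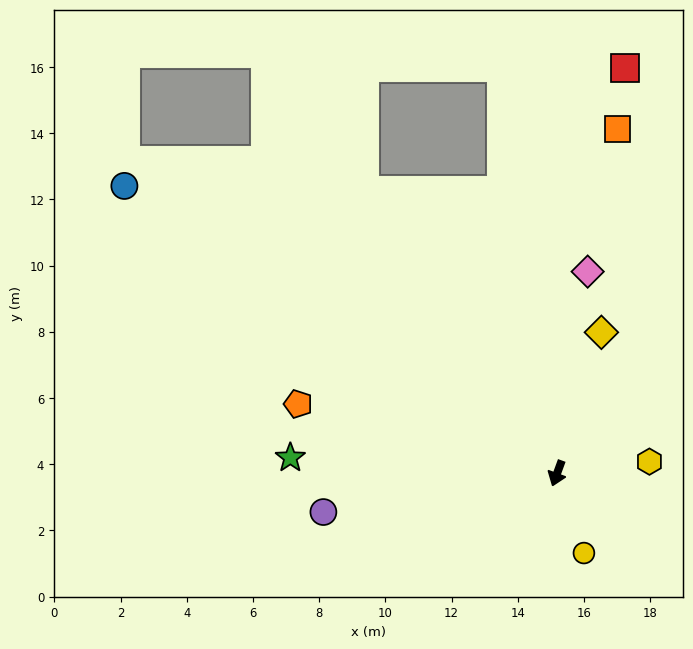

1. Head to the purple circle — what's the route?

turn right 60°, forward 7.2 m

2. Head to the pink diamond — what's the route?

turn right 169°, forward 6.2 m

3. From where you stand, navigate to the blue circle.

turn right 103°, forward 15.7 m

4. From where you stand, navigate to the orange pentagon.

turn right 85°, forward 8.1 m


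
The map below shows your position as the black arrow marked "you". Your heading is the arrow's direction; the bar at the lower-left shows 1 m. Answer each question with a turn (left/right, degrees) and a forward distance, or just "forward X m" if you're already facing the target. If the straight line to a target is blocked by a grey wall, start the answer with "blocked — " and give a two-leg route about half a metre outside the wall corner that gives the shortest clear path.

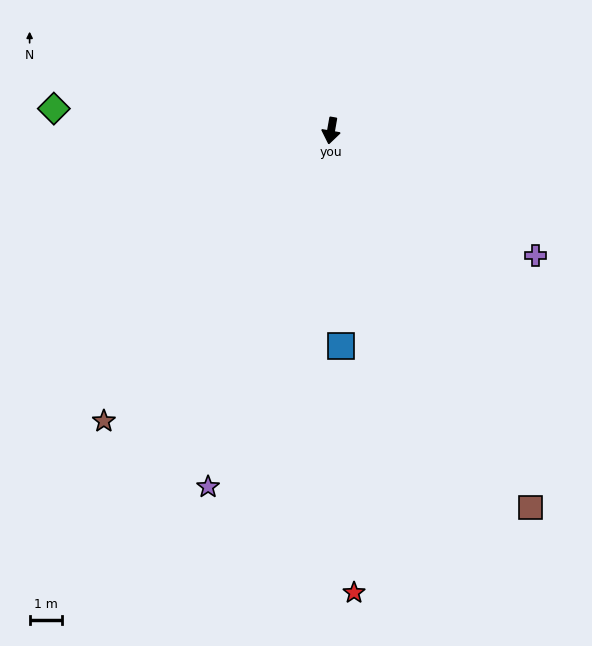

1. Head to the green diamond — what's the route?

turn right 85°, forward 8.5 m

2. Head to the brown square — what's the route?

turn left 38°, forward 13.0 m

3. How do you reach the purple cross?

turn left 69°, forward 7.3 m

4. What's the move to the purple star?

turn right 9°, forward 11.5 m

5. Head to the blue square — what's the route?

turn left 13°, forward 6.6 m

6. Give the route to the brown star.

turn right 28°, forward 11.2 m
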